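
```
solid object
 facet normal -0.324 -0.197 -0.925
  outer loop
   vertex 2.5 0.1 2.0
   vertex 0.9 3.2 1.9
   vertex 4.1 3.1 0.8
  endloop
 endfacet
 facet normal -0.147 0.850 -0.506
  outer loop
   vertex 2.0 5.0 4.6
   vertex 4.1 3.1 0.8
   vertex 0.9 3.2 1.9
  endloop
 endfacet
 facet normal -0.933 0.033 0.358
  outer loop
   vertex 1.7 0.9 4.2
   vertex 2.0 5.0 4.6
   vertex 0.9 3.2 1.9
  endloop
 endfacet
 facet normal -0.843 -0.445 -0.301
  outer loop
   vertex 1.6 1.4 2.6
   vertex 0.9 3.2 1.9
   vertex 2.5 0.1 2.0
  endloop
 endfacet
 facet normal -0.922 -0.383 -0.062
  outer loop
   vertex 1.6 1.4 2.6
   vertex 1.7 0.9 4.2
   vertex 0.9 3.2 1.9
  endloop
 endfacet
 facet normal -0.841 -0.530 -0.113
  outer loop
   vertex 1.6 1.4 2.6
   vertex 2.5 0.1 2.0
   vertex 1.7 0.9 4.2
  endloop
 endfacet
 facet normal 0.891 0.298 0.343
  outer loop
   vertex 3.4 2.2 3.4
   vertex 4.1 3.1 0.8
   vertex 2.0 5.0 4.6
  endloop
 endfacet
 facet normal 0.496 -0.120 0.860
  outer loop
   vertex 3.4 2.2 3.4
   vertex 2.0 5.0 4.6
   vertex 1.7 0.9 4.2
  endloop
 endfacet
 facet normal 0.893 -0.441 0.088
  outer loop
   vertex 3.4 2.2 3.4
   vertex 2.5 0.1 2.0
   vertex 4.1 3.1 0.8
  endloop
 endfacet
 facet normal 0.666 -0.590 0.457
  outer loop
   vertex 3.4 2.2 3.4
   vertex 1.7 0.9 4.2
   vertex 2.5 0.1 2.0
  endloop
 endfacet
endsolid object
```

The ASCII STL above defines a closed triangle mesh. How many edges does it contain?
15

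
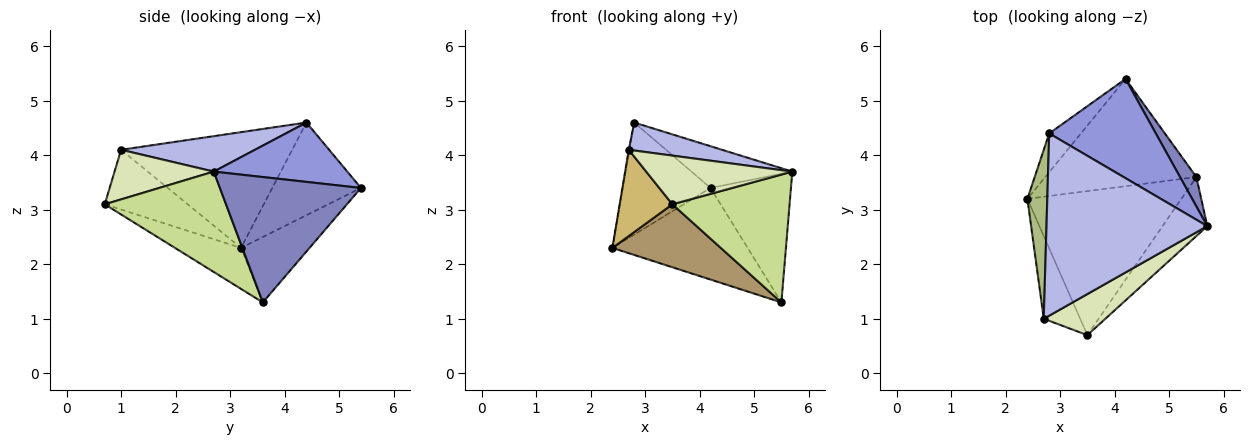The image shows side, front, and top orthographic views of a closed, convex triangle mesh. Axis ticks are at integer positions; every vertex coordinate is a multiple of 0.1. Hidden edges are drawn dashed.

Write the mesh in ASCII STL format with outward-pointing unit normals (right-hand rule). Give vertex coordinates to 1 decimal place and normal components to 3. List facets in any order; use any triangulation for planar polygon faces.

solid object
 facet normal -0.313 0.617 -0.722
  outer loop
   vertex 5.5 3.6 1.3
   vertex 2.4 3.2 2.3
   vertex 4.2 5.4 3.4
  endloop
 endfacet
 facet normal 0.863 0.492 0.113
  outer loop
   vertex 5.5 3.6 1.3
   vertex 4.2 5.4 3.4
   vertex 5.7 2.7 3.7
  endloop
 endfacet
 facet normal 0.457 0.345 0.820
  outer loop
   vertex 2.8 4.4 4.6
   vertex 5.7 2.7 3.7
   vertex 4.2 5.4 3.4
  endloop
 endfacet
 facet normal 0.213 -0.148 0.966
  outer loop
   vertex 2.8 4.4 4.6
   vertex 2.7 1.0 4.1
   vertex 5.7 2.7 3.7
  endloop
 endfacet
 facet normal -0.691 0.683 -0.236
  outer loop
   vertex 2.8 4.4 4.6
   vertex 4.2 5.4 3.4
   vertex 2.4 3.2 2.3
  endloop
 endfacet
 facet normal -0.986 0.004 0.169
  outer loop
   vertex 2.8 4.4 4.6
   vertex 2.4 3.2 2.3
   vertex 2.7 1.0 4.1
  endloop
 endfacet
 facet normal 0.685 -0.662 -0.305
  outer loop
   vertex 3.5 0.7 3.1
   vertex 5.5 3.6 1.3
   vertex 5.7 2.7 3.7
  endloop
 endfacet
 facet normal 0.461 -0.678 0.572
  outer loop
   vertex 3.5 0.7 3.1
   vertex 5.7 2.7 3.7
   vertex 2.7 1.0 4.1
  endloop
 endfacet
 facet normal -0.237 -0.389 -0.890
  outer loop
   vertex 3.5 0.7 3.1
   vertex 2.4 3.2 2.3
   vertex 5.5 3.6 1.3
  endloop
 endfacet
 facet normal -0.751 -0.477 -0.458
  outer loop
   vertex 3.5 0.7 3.1
   vertex 2.7 1.0 4.1
   vertex 2.4 3.2 2.3
  endloop
 endfacet
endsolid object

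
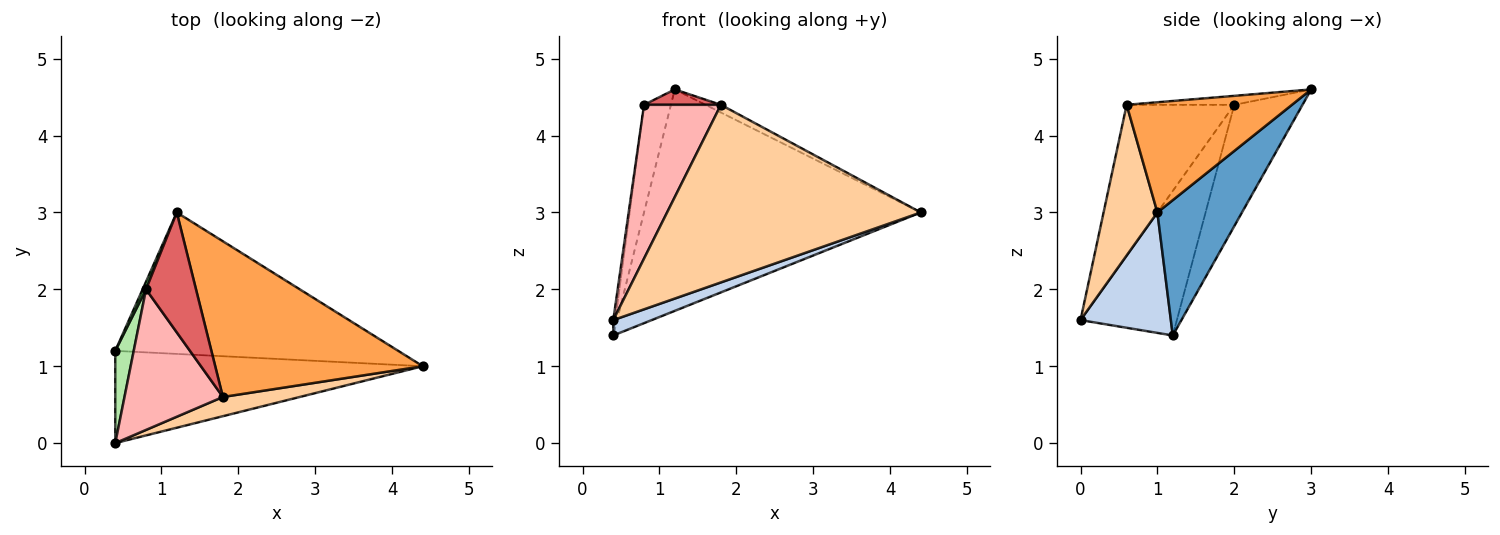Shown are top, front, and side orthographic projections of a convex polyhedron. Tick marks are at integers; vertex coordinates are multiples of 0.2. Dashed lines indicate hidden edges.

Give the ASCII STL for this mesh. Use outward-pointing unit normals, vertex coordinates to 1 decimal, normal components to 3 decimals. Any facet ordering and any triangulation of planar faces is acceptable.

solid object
 facet normal 0.249 0.816 -0.521
  outer loop
   vertex 1.2 3.0 4.6
   vertex 4.4 1.0 3.0
   vertex 0.4 1.2 1.4
  endloop
 endfacet
 facet normal 0.360 -0.153 -0.920
  outer loop
   vertex 0.4 0.0 1.6
   vertex 0.4 1.2 1.4
   vertex 4.4 1.0 3.0
  endloop
 endfacet
 facet normal 0.468 0.044 0.882
  outer loop
   vertex 1.8 0.6 4.4
   vertex 4.4 1.0 3.0
   vertex 1.2 3.0 4.6
  endloop
 endfacet
 facet normal 0.206 -0.973 0.105
  outer loop
   vertex 1.8 0.6 4.4
   vertex 0.4 0.0 1.6
   vertex 4.4 1.0 3.0
  endloop
 endfacet
 facet normal -0.930 0.367 0.026
  outer loop
   vertex 0.8 2.0 4.4
   vertex 1.2 3.0 4.6
   vertex 0.4 1.2 1.4
  endloop
 endfacet
 facet normal -0.992 0.021 0.127
  outer loop
   vertex 0.8 2.0 4.4
   vertex 0.4 1.2 1.4
   vertex 0.4 0.0 1.6
  endloop
 endfacet
 facet normal -0.175 -0.125 0.977
  outer loop
   vertex 0.8 2.0 4.4
   vertex 1.8 0.6 4.4
   vertex 1.2 3.0 4.6
  endloop
 endfacet
 facet normal -0.719 -0.513 0.469
  outer loop
   vertex 0.8 2.0 4.4
   vertex 0.4 0.0 1.6
   vertex 1.8 0.6 4.4
  endloop
 endfacet
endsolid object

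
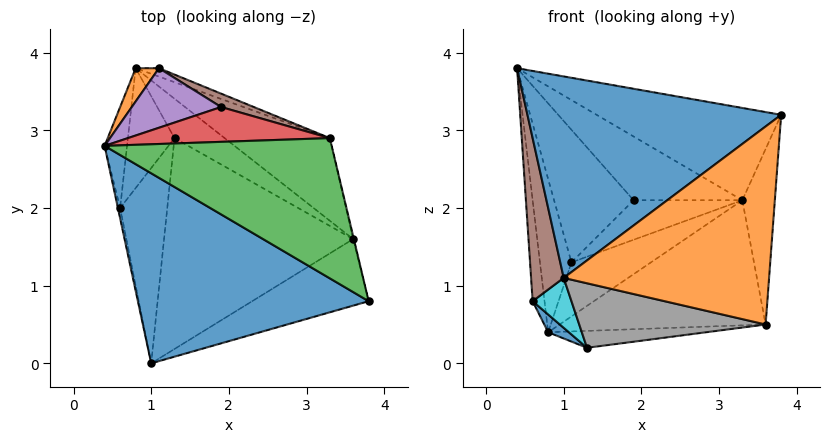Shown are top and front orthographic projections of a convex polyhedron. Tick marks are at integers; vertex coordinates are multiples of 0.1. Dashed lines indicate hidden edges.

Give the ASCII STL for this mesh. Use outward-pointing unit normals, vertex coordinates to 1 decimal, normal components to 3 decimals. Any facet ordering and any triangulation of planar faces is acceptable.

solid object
 facet normal -0.293 -0.695 0.656
  outer loop
   vertex 1.0 0.0 1.1
   vertex 3.8 0.8 3.2
   vertex 0.4 2.8 3.8
  endloop
 endfacet
 facet normal 0.454 -0.844 -0.284
  outer loop
   vertex 3.6 1.6 0.5
   vertex 3.8 0.8 3.2
   vertex 1.0 0.0 1.1
  endloop
 endfacet
 facet normal 0.426 0.497 0.756
  outer loop
   vertex 3.3 2.9 2.1
   vertex 0.4 2.8 3.8
   vertex 3.8 0.8 3.2
  endloop
 endfacet
 facet normal 0.973 0.230 -0.004
  outer loop
   vertex 3.3 2.9 2.1
   vertex 3.8 0.8 3.2
   vertex 3.6 1.6 0.5
  endloop
 endfacet
 facet normal 0.560 0.691 -0.457
  outer loop
   vertex 3.3 2.9 2.1
   vertex 3.6 1.6 0.5
   vertex 0.8 3.8 0.4
  endloop
 endfacet
 facet normal -0.980 -0.198 -0.013
  outer loop
   vertex 0.6 2.0 0.8
   vertex 1.0 0.0 1.1
   vertex 0.4 2.8 3.8
  endloop
 endfacet
 facet normal -0.992 0.090 -0.090
  outer loop
   vertex 0.6 2.0 0.8
   vertex 0.4 2.8 3.8
   vertex 0.8 3.8 0.4
  endloop
 endfacet
 facet normal -0.041 -0.292 -0.955
  outer loop
   vertex 1.3 2.9 0.2
   vertex 3.6 1.6 0.5
   vertex 1.0 0.0 1.1
  endloop
 endfacet
 facet normal 0.324 0.373 -0.869
  outer loop
   vertex 1.3 2.9 0.2
   vertex 0.8 3.8 0.4
   vertex 3.6 1.6 0.5
  endloop
 endfacet
 facet normal -0.456 -0.220 -0.862
  outer loop
   vertex 1.3 2.9 0.2
   vertex 1.0 0.0 1.1
   vertex 0.6 2.0 0.8
  endloop
 endfacet
 facet normal -0.551 -0.122 -0.826
  outer loop
   vertex 1.3 2.9 0.2
   vertex 0.6 2.0 0.8
   vertex 0.8 3.8 0.4
  endloop
 endfacet
 facet normal -0.537 0.824 0.179
  outer loop
   vertex 1.1 3.8 1.3
   vertex 0.8 3.8 0.4
   vertex 0.4 2.8 3.8
  endloop
 endfacet
 facet normal 0.418 0.898 -0.139
  outer loop
   vertex 1.1 3.8 1.3
   vertex 3.3 2.9 2.1
   vertex 0.8 3.8 0.4
  endloop
 endfacet
 facet normal 0.243 0.851 0.465
  outer loop
   vertex 1.9 3.3 2.1
   vertex 0.4 2.8 3.8
   vertex 3.3 2.9 2.1
  endloop
 endfacet
 facet normal 0.158 0.901 0.405
  outer loop
   vertex 1.9 3.3 2.1
   vertex 1.1 3.8 1.3
   vertex 0.4 2.8 3.8
  endloop
 endfacet
 facet normal 0.261 0.914 0.310
  outer loop
   vertex 1.9 3.3 2.1
   vertex 3.3 2.9 2.1
   vertex 1.1 3.8 1.3
  endloop
 endfacet
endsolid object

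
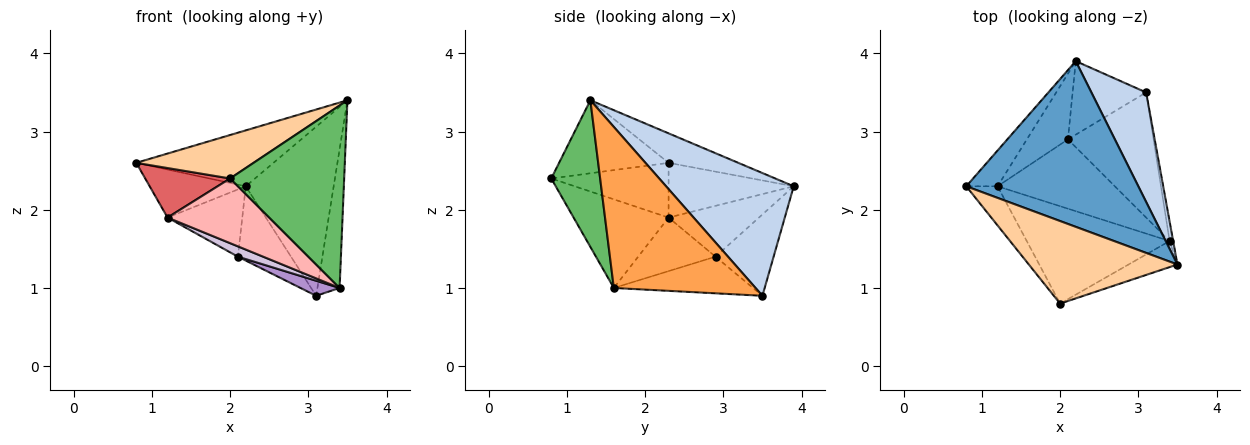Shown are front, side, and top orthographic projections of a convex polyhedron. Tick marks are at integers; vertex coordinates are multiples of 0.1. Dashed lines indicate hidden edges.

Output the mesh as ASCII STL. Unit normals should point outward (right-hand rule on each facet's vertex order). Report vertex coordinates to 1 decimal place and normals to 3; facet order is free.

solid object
 facet normal -0.160 0.316 0.935
  outer loop
   vertex 2.2 3.9 2.3
   vertex 0.8 2.3 2.6
   vertex 3.5 1.3 3.4
  endloop
 endfacet
 facet normal 0.773 0.532 0.345
  outer loop
   vertex 3.1 3.5 0.9
   vertex 2.2 3.9 2.3
   vertex 3.5 1.3 3.4
  endloop
 endfacet
 facet normal 0.988 0.155 -0.022
  outer loop
   vertex 3.4 1.6 1.0
   vertex 3.1 3.5 0.9
   vertex 3.5 1.3 3.4
  endloop
 endfacet
 facet normal -0.399 -0.427 0.812
  outer loop
   vertex 2.0 0.8 2.4
   vertex 3.5 1.3 3.4
   vertex 0.8 2.3 2.6
  endloop
 endfacet
 facet normal 0.391 -0.911 -0.130
  outer loop
   vertex 2.0 0.8 2.4
   vertex 3.4 1.6 1.0
   vertex 3.5 1.3 3.4
  endloop
 endfacet
 facet normal -0.722 0.555 -0.413
  outer loop
   vertex 1.2 2.3 1.9
   vertex 0.8 2.3 2.6
   vertex 2.2 3.9 2.3
  endloop
 endfacet
 facet normal -0.735 -0.532 -0.420
  outer loop
   vertex 1.2 2.3 1.9
   vertex 2.0 0.8 2.4
   vertex 0.8 2.3 2.6
  endloop
 endfacet
 facet normal -0.459 -0.492 -0.740
  outer loop
   vertex 1.2 2.3 1.9
   vertex 3.4 1.6 1.0
   vertex 2.0 0.8 2.4
  endloop
 endfacet
 facet normal -0.391 -0.110 -0.914
  outer loop
   vertex 2.1 2.9 1.4
   vertex 3.1 3.5 0.9
   vertex 3.4 1.6 1.0
  endloop
 endfacet
 facet normal -0.411 -0.134 -0.902
  outer loop
   vertex 2.1 2.9 1.4
   vertex 3.4 1.6 1.0
   vertex 1.2 2.3 1.9
  endloop
 endfacet
 facet normal -0.614 0.561 -0.555
  outer loop
   vertex 2.1 2.9 1.4
   vertex 2.2 3.9 2.3
   vertex 3.1 3.5 0.9
  endloop
 endfacet
 facet normal -0.654 0.541 -0.528
  outer loop
   vertex 2.1 2.9 1.4
   vertex 1.2 2.3 1.9
   vertex 2.2 3.9 2.3
  endloop
 endfacet
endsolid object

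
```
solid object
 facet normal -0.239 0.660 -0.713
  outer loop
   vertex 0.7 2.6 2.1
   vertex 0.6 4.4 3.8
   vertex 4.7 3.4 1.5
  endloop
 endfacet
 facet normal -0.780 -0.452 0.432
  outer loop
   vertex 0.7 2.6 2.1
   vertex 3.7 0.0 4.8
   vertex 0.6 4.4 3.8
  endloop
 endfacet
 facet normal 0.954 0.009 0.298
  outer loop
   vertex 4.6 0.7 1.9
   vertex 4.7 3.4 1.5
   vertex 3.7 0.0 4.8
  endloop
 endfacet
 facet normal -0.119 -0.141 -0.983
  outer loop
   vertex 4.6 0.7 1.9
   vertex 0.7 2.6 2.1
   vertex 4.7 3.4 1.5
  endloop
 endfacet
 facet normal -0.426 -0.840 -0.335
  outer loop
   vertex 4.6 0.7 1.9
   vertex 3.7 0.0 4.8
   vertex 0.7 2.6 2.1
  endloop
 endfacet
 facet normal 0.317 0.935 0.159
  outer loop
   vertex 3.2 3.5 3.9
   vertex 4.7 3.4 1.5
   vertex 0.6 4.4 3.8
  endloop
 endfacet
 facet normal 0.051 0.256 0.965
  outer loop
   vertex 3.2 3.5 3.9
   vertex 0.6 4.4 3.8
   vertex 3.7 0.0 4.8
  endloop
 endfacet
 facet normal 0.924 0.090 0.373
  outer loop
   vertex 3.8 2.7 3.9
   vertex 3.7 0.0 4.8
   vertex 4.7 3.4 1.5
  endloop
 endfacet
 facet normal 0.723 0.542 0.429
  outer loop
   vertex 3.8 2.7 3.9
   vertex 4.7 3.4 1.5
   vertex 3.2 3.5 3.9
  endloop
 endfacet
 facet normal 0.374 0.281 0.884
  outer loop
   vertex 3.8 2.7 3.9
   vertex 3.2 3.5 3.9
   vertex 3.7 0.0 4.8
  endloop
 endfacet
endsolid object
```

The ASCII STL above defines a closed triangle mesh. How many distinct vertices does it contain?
7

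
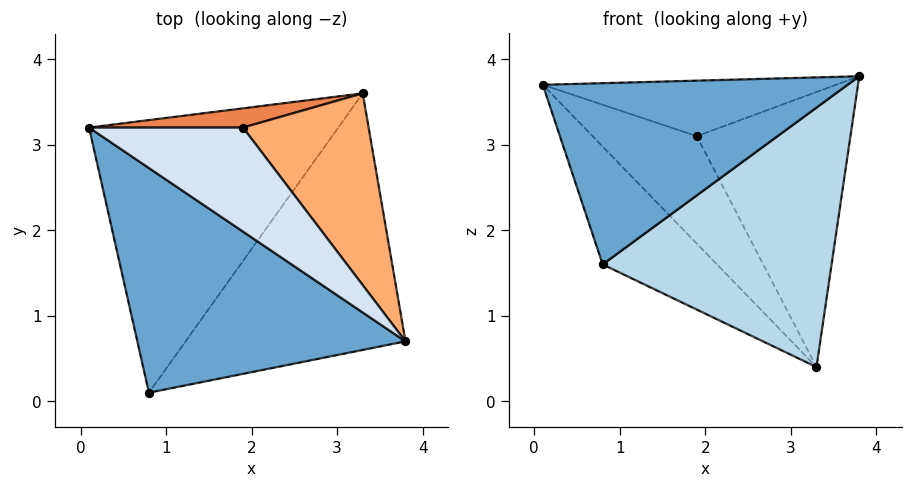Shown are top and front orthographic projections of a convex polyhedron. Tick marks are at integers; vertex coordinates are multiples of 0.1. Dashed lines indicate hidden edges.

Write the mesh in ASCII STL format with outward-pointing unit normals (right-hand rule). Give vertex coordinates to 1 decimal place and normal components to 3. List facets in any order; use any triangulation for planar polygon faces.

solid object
 facet normal -0.407 -0.574 0.711
  outer loop
   vertex 0.8 0.1 1.6
   vertex 3.8 0.7 3.8
   vertex 0.1 3.2 3.7
  endloop
 endfacet
 facet normal -0.706 0.281 -0.650
  outer loop
   vertex 3.3 3.6 0.4
   vertex 0.8 0.1 1.6
   vertex 0.1 3.2 3.7
  endloop
 endfacet
 facet normal 0.550 -0.594 -0.587
  outer loop
   vertex 3.3 3.6 0.4
   vertex 3.8 0.7 3.8
   vertex 0.8 0.1 1.6
  endloop
 endfacet
 facet normal 0.282 0.451 0.846
  outer loop
   vertex 1.9 3.2 3.1
   vertex 0.1 3.2 3.7
   vertex 3.8 0.7 3.8
  endloop
 endfacet
 facet normal 0.059 0.983 0.176
  outer loop
   vertex 1.9 3.2 3.1
   vertex 3.3 3.6 0.4
   vertex 0.1 3.2 3.7
  endloop
 endfacet
 facet normal 0.656 0.619 0.432
  outer loop
   vertex 1.9 3.2 3.1
   vertex 3.8 0.7 3.8
   vertex 3.3 3.6 0.4
  endloop
 endfacet
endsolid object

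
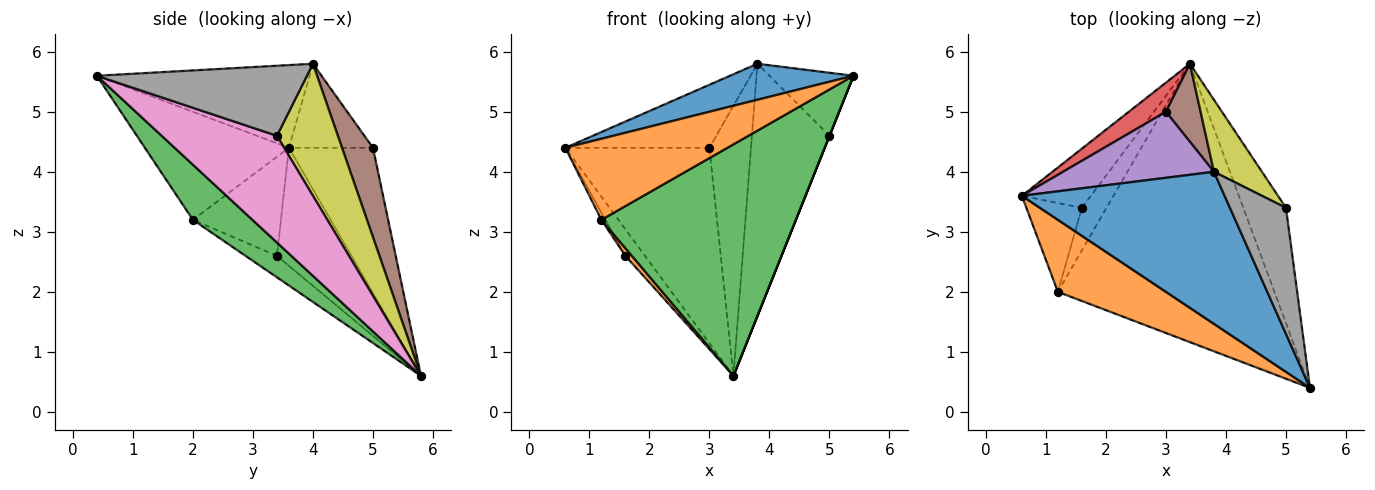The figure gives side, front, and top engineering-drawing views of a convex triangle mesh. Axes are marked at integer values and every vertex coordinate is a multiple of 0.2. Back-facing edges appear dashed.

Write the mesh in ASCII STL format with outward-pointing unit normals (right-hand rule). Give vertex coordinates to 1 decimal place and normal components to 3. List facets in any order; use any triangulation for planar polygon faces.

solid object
 facet normal -0.369 -0.214 0.904
  outer loop
   vertex 3.8 4.0 5.8
   vertex 0.6 3.6 4.4
   vertex 5.4 0.4 5.6
  endloop
 endfacet
 facet normal -0.553 -0.623 0.553
  outer loop
   vertex 1.2 2.0 3.2
   vertex 5.4 0.4 5.6
   vertex 0.6 3.6 4.4
  endloop
 endfacet
 facet normal 0.192 -0.627 -0.755
  outer loop
   vertex 1.2 2.0 3.2
   vertex 3.4 5.8 0.6
   vertex 5.4 0.4 5.6
  endloop
 endfacet
 facet normal -0.500 0.857 0.128
  outer loop
   vertex 3.0 5.0 4.4
   vertex 3.4 5.8 0.6
   vertex 0.6 3.6 4.4
  endloop
 endfacet
 facet normal -0.374 0.640 0.671
  outer loop
   vertex 3.0 5.0 4.4
   vertex 0.6 3.6 4.4
   vertex 3.8 4.0 5.8
  endloop
 endfacet
 facet normal 0.582 0.781 0.226
  outer loop
   vertex 3.0 5.0 4.4
   vertex 3.8 4.0 5.8
   vertex 3.4 5.8 0.6
  endloop
 endfacet
 facet normal 0.928 0.000 -0.371
  outer loop
   vertex 5.0 3.4 4.6
   vertex 5.4 0.4 5.6
   vertex 3.4 5.8 0.6
  endloop
 endfacet
 facet normal 0.745 0.298 0.596
  outer loop
   vertex 5.0 3.4 4.6
   vertex 3.8 4.0 5.8
   vertex 5.4 0.4 5.6
  endloop
 endfacet
 facet normal 0.603 0.767 0.219
  outer loop
   vertex 5.0 3.4 4.6
   vertex 3.4 5.8 0.6
   vertex 3.8 4.0 5.8
  endloop
 endfacet
 facet normal -0.842 0.221 -0.492
  outer loop
   vertex 1.6 3.4 2.6
   vertex 0.6 3.6 4.4
   vertex 3.4 5.8 0.6
  endloop
 endfacet
 facet normal -0.872 0.040 -0.489
  outer loop
   vertex 1.6 3.4 2.6
   vertex 1.2 2.0 3.2
   vertex 0.6 3.6 4.4
  endloop
 endfacet
 facet normal -0.651 -0.134 -0.747
  outer loop
   vertex 1.6 3.4 2.6
   vertex 3.4 5.8 0.6
   vertex 1.2 2.0 3.2
  endloop
 endfacet
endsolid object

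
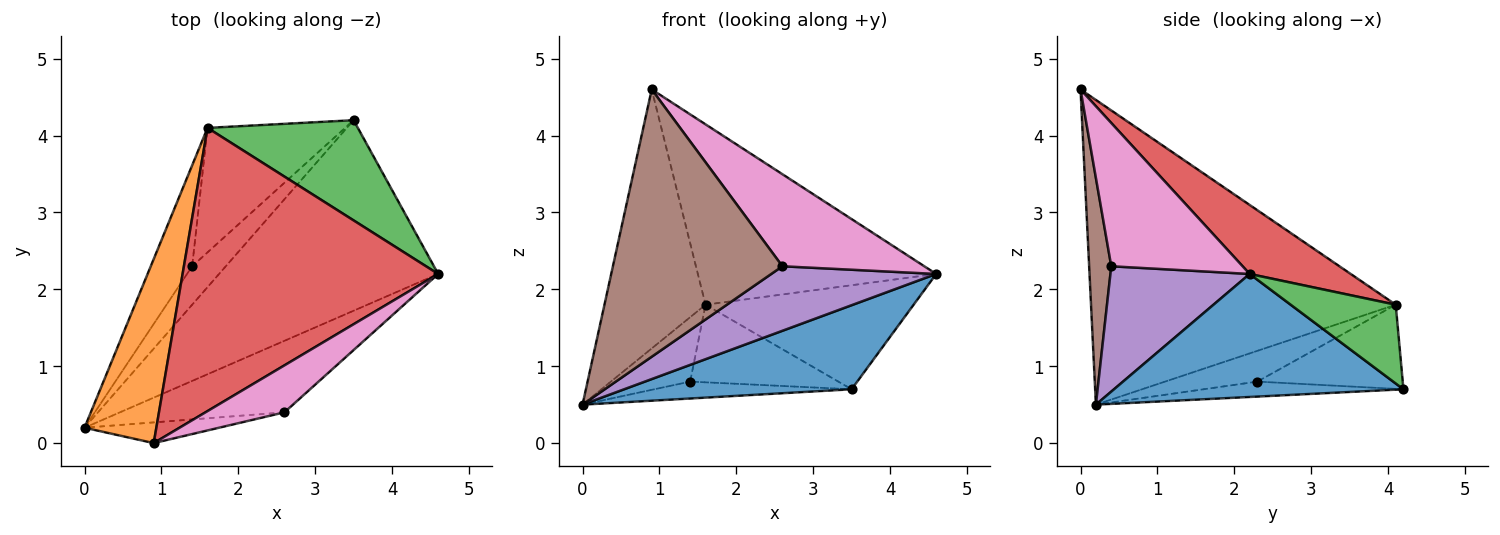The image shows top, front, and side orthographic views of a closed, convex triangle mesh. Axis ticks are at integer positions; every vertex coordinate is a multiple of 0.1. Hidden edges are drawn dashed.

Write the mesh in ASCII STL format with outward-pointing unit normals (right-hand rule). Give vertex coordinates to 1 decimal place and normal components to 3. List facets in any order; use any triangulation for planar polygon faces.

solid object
 facet normal 0.457 -0.359 -0.814
  outer loop
   vertex 3.5 4.2 0.7
   vertex 4.6 2.2 2.2
   vertex 0.0 0.2 0.5
  endloop
 endfacet
 facet normal -0.926 0.307 0.218
  outer loop
   vertex 1.6 4.1 1.8
   vertex 0.0 0.2 0.5
   vertex 0.9 0.0 4.6
  endloop
 endfacet
 facet normal 0.342 0.677 0.652
  outer loop
   vertex 1.6 4.1 1.8
   vertex 4.6 2.2 2.2
   vertex 3.5 4.2 0.7
  endloop
 endfacet
 facet normal 0.222 0.524 0.822
  outer loop
   vertex 1.6 4.1 1.8
   vertex 0.9 0.0 4.6
   vertex 4.6 2.2 2.2
  endloop
 endfacet
 facet normal 0.492 -0.583 -0.646
  outer loop
   vertex 2.6 0.4 2.3
   vertex 0.0 0.2 0.5
   vertex 4.6 2.2 2.2
  endloop
 endfacet
 facet normal 0.129 -0.989 -0.077
  outer loop
   vertex 2.6 0.4 2.3
   vertex 0.9 0.0 4.6
   vertex 0.0 0.2 0.5
  endloop
 endfacet
 facet normal 0.636 -0.687 0.351
  outer loop
   vertex 2.6 0.4 2.3
   vertex 4.6 2.2 2.2
   vertex 0.9 0.0 4.6
  endloop
 endfacet
 facet normal -0.378 0.373 -0.847
  outer loop
   vertex 1.4 2.3 0.8
   vertex 3.5 4.2 0.7
   vertex 0.0 0.2 0.5
  endloop
 endfacet
 facet normal -0.531 0.456 -0.714
  outer loop
   vertex 1.4 2.3 0.8
   vertex 0.0 0.2 0.5
   vertex 1.6 4.1 1.8
  endloop
 endfacet
 facet normal -0.461 0.470 -0.753
  outer loop
   vertex 1.4 2.3 0.8
   vertex 1.6 4.1 1.8
   vertex 3.5 4.2 0.7
  endloop
 endfacet
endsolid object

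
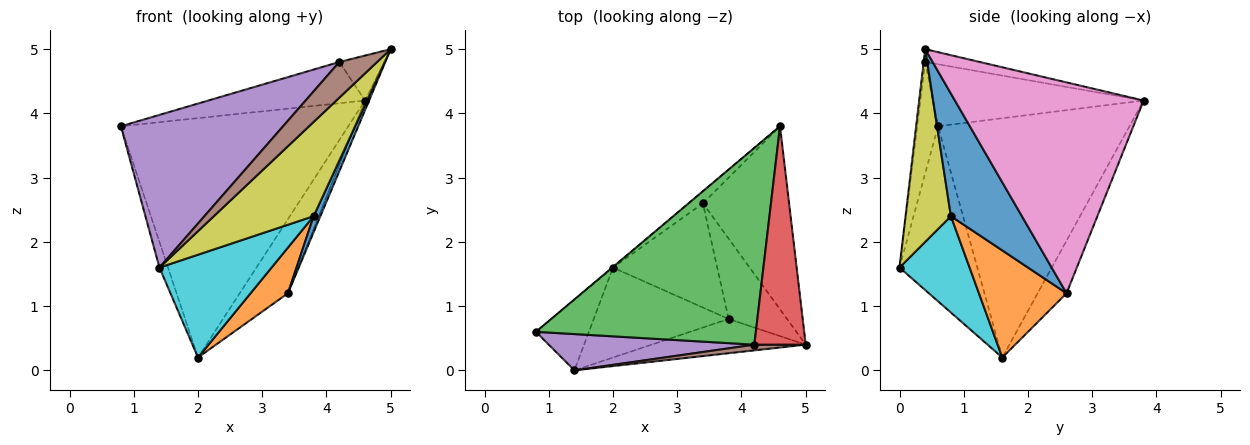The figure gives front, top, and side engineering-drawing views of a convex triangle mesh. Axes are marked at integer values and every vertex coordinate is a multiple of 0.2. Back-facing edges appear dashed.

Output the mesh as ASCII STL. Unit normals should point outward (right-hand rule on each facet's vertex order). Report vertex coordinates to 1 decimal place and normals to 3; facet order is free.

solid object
 facet normal -0.644 0.765 -0.002
  outer loop
   vertex 2.0 1.6 0.2
   vertex 0.8 0.6 3.8
   vertex 4.6 3.8 4.2
  endloop
 endfacet
 facet normal -0.952 0.105 -0.288
  outer loop
   vertex 1.4 0.0 1.6
   vertex 0.8 0.6 3.8
   vertex 2.0 1.6 0.2
  endloop
 endfacet
 facet normal -0.266 0.198 0.944
  outer loop
   vertex 4.2 0.4 4.8
   vertex 4.6 3.8 4.2
   vertex 0.8 0.6 3.8
  endloop
 endfacet
 facet normal -0.238 0.196 0.951
  outer loop
   vertex 4.2 0.4 4.8
   vertex 5.0 0.4 5.0
   vertex 4.6 3.8 4.2
  endloop
 endfacet
 facet normal -0.124 -0.965 0.229
  outer loop
   vertex 4.2 0.4 4.8
   vertex 0.8 0.6 3.8
   vertex 1.4 0.0 1.6
  endloop
 endfacet
 facet normal -0.039 -0.987 0.158
  outer loop
   vertex 4.2 0.4 4.8
   vertex 1.4 0.0 1.6
   vertex 5.0 0.4 5.0
  endloop
 endfacet
 facet normal 0.926 0.020 -0.378
  outer loop
   vertex 3.4 2.6 1.2
   vertex 4.6 3.8 4.2
   vertex 5.0 0.4 5.0
  endloop
 endfacet
 facet normal -0.510 0.850 -0.136
  outer loop
   vertex 3.4 2.6 1.2
   vertex 2.0 1.6 0.2
   vertex 4.6 3.8 4.2
  endloop
 endfacet
 facet normal 0.393 -0.864 -0.314
  outer loop
   vertex 3.8 0.8 2.4
   vertex 5.0 0.4 5.0
   vertex 1.4 0.0 1.6
  endloop
 endfacet
 facet normal 0.426 -0.681 -0.596
  outer loop
   vertex 3.8 0.8 2.4
   vertex 1.4 0.0 1.6
   vertex 2.0 1.6 0.2
  endloop
 endfacet
 facet normal 0.900 -0.086 -0.428
  outer loop
   vertex 3.8 0.8 2.4
   vertex 3.4 2.6 1.2
   vertex 5.0 0.4 5.0
  endloop
 endfacet
 facet normal 0.685 -0.292 -0.667
  outer loop
   vertex 3.8 0.8 2.4
   vertex 2.0 1.6 0.2
   vertex 3.4 2.6 1.2
  endloop
 endfacet
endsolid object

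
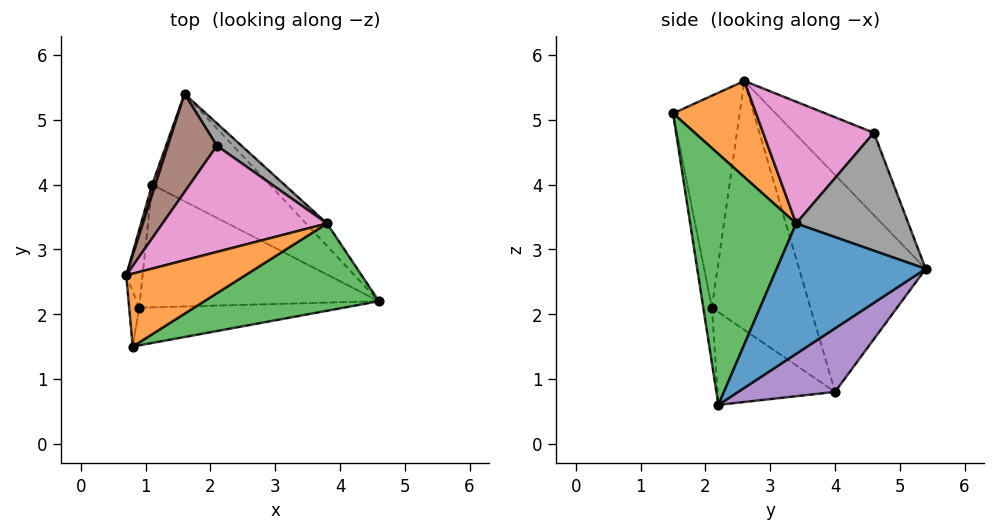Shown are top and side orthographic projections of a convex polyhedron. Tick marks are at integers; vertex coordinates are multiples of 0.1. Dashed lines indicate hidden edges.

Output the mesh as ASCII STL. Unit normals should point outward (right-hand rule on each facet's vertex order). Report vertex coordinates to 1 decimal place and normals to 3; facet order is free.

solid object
 facet normal 0.688 0.718 -0.111
  outer loop
   vertex 3.8 3.4 3.4
   vertex 4.6 2.2 0.6
   vertex 1.6 5.4 2.7
  endloop
 endfacet
 facet normal 0.603 -0.284 0.746
  outer loop
   vertex 3.8 3.4 3.4
   vertex 0.7 2.6 5.6
   vertex 0.8 1.5 5.1
  endloop
 endfacet
 facet normal 0.646 -0.618 0.449
  outer loop
   vertex 3.8 3.4 3.4
   vertex 0.8 1.5 5.1
   vertex 4.6 2.2 0.6
  endloop
 endfacet
 facet normal -0.948 0.319 0.014
  outer loop
   vertex 1.1 4.0 0.8
   vertex 0.7 2.6 5.6
   vertex 1.6 5.4 2.7
  endloop
 endfacet
 facet normal 0.333 0.715 -0.615
  outer loop
   vertex 1.1 4.0 0.8
   vertex 1.6 5.4 2.7
   vertex 4.6 2.2 0.6
  endloop
 endfacet
 facet normal -0.669 0.628 0.398
  outer loop
   vertex 2.1 4.6 4.8
   vertex 1.6 5.4 2.7
   vertex 0.7 2.6 5.6
  endloop
 endfacet
 facet normal 0.592 -0.095 0.800
  outer loop
   vertex 2.1 4.6 4.8
   vertex 0.7 2.6 5.6
   vertex 3.8 3.4 3.4
  endloop
 endfacet
 facet normal 0.643 0.754 0.134
  outer loop
   vertex 2.1 4.6 4.8
   vertex 3.8 3.4 3.4
   vertex 1.6 5.4 2.7
  endloop
 endfacet
 facet normal -0.996 -0.069 -0.047
  outer loop
   vertex 0.9 2.1 2.1
   vertex 0.8 1.5 5.1
   vertex 0.7 2.6 5.6
  endloop
 endfacet
 facet normal -0.996 0.060 -0.065
  outer loop
   vertex 0.9 2.1 2.1
   vertex 0.7 2.6 5.6
   vertex 1.1 4.0 0.8
  endloop
 endfacet
 facet normal -0.054 -0.979 -0.198
  outer loop
   vertex 0.9 2.1 2.1
   vertex 4.6 2.2 0.6
   vertex 0.8 1.5 5.1
  endloop
 endfacet
 facet normal -0.310 -0.514 -0.799
  outer loop
   vertex 0.9 2.1 2.1
   vertex 1.1 4.0 0.8
   vertex 4.6 2.2 0.6
  endloop
 endfacet
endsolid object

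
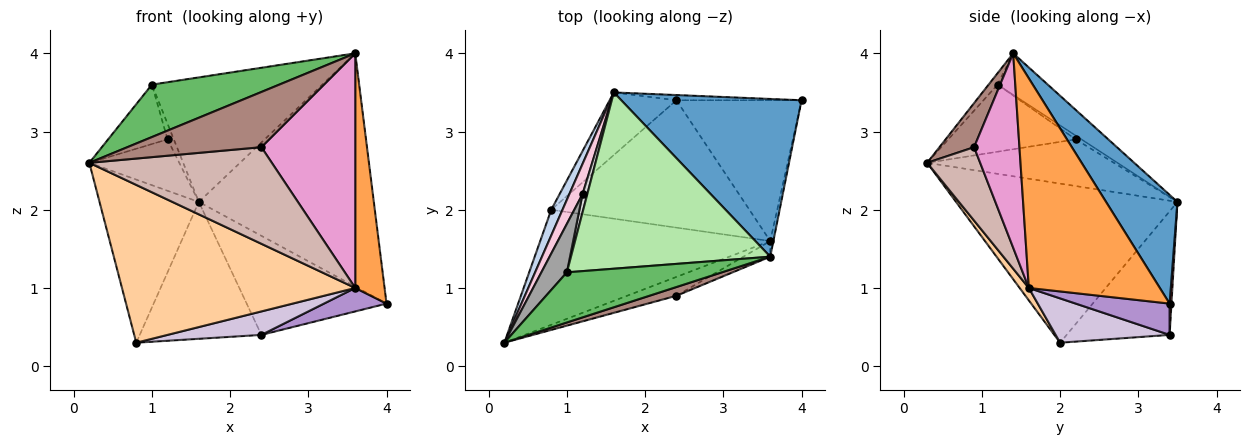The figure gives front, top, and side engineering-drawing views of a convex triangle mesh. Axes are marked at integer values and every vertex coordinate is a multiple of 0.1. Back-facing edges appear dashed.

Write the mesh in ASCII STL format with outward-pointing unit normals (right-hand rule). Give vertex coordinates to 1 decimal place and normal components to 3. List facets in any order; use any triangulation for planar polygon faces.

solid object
 facet normal 0.320 0.785 0.531
  outer loop
   vertex 3.6 1.4 4.0
   vertex 4.0 3.4 0.8
   vertex 1.6 3.5 2.1
  endloop
 endfacet
 facet normal -0.911 0.408 0.064
  outer loop
   vertex 0.8 2.0 0.3
   vertex 0.2 0.3 2.6
   vertex 1.6 3.5 2.1
  endloop
 endfacet
 facet normal 0.976 -0.218 -0.015
  outer loop
   vertex 3.6 1.6 1.0
   vertex 4.0 3.4 0.8
   vertex 3.6 1.4 4.0
  endloop
 endfacet
 facet normal 0.032 -0.808 -0.589
  outer loop
   vertex 3.6 1.6 1.0
   vertex 0.2 0.3 2.6
   vertex 0.8 2.0 0.3
  endloop
 endfacet
 facet normal -0.051 -0.722 0.690
  outer loop
   vertex 1.0 1.2 3.6
   vertex 0.2 0.3 2.6
   vertex 3.6 1.4 4.0
  endloop
 endfacet
 facet normal -0.168 0.569 0.805
  outer loop
   vertex 1.0 1.2 3.6
   vertex 3.6 1.4 4.0
   vertex 1.6 3.5 2.1
  endloop
 endfacet
 facet normal 0.013 0.999 -0.053
  outer loop
   vertex 2.4 3.4 0.4
   vertex 1.6 3.5 2.1
   vertex 4.0 3.4 0.8
  endloop
 endfacet
 facet normal -0.610 0.721 -0.329
  outer loop
   vertex 2.4 3.4 0.4
   vertex 0.8 2.0 0.3
   vertex 1.6 3.5 2.1
  endloop
 endfacet
 facet normal 0.239 -0.160 -0.958
  outer loop
   vertex 2.4 3.4 0.4
   vertex 4.0 3.4 0.8
   vertex 3.6 1.6 1.0
  endloop
 endfacet
 facet normal 0.215 -0.177 -0.960
  outer loop
   vertex 2.4 3.4 0.4
   vertex 3.6 1.6 1.0
   vertex 0.8 2.0 0.3
  endloop
 endfacet
 facet normal 0.247 -0.957 0.152
  outer loop
   vertex 2.4 0.9 2.8
   vertex 3.6 1.4 4.0
   vertex 0.2 0.3 2.6
  endloop
 endfacet
 facet normal 0.274 -0.944 -0.184
  outer loop
   vertex 2.4 0.9 2.8
   vertex 0.2 0.3 2.6
   vertex 3.6 1.6 1.0
  endloop
 endfacet
 facet normal 0.434 -0.899 -0.060
  outer loop
   vertex 2.4 0.9 2.8
   vertex 3.6 1.6 1.0
   vertex 3.6 1.4 4.0
  endloop
 endfacet
 facet normal -0.873 0.421 0.247
  outer loop
   vertex 1.2 2.2 2.9
   vertex 1.6 3.5 2.1
   vertex 0.2 0.3 2.6
  endloop
 endfacet
 facet normal -0.857 0.400 0.326
  outer loop
   vertex 1.2 2.2 2.9
   vertex 0.2 0.3 2.6
   vertex 1.0 1.2 3.6
  endloop
 endfacet
 facet normal -0.512 0.559 0.652
  outer loop
   vertex 1.2 2.2 2.9
   vertex 1.0 1.2 3.6
   vertex 1.6 3.5 2.1
  endloop
 endfacet
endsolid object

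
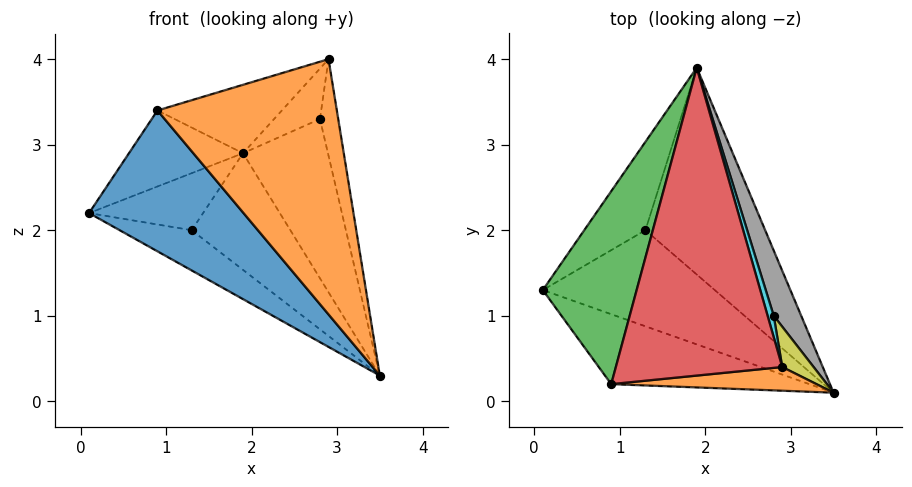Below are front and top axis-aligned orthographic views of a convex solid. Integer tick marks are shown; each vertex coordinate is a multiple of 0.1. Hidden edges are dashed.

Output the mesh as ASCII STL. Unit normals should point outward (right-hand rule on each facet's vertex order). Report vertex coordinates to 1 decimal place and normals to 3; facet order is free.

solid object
 facet normal -0.492 -0.780 -0.387
  outer loop
   vertex 0.9 0.2 3.4
   vertex 0.1 1.3 2.2
   vertex 3.5 0.1 0.3
  endloop
 endfacet
 facet normal 0.072 -0.993 0.092
  outer loop
   vertex 0.9 0.2 3.4
   vertex 3.5 0.1 0.3
   vertex 2.9 0.4 4.0
  endloop
 endfacet
 facet normal -0.665 0.274 0.694
  outer loop
   vertex 0.9 0.2 3.4
   vertex 1.9 3.9 2.9
   vertex 0.1 1.3 2.2
  endloop
 endfacet
 facet normal -0.300 0.207 0.931
  outer loop
   vertex 0.9 0.2 3.4
   vertex 2.9 0.4 4.0
   vertex 1.9 3.9 2.9
  endloop
 endfacet
 facet normal -0.354 0.361 -0.862
  outer loop
   vertex 1.3 2.0 2.0
   vertex 3.5 0.1 0.3
   vertex 0.1 1.3 2.2
  endloop
 endfacet
 facet normal -0.415 0.493 -0.764
  outer loop
   vertex 1.3 2.0 2.0
   vertex 0.1 1.3 2.2
   vertex 1.9 3.9 2.9
  endloop
 endfacet
 facet normal -0.242 0.477 -0.845
  outer loop
   vertex 1.3 2.0 2.0
   vertex 1.9 3.9 2.9
   vertex 3.5 0.1 0.3
  endloop
 endfacet
 facet normal 0.942 0.310 0.127
  outer loop
   vertex 2.8 1.0 3.3
   vertex 3.5 0.1 0.3
   vertex 1.9 3.9 2.9
  endloop
 endfacet
 facet normal 0.943 0.307 0.128
  outer loop
   vertex 2.8 1.0 3.3
   vertex 2.9 0.4 4.0
   vertex 3.5 0.1 0.3
  endloop
 endfacet
 facet normal 0.941 0.310 0.131
  outer loop
   vertex 2.8 1.0 3.3
   vertex 1.9 3.9 2.9
   vertex 2.9 0.4 4.0
  endloop
 endfacet
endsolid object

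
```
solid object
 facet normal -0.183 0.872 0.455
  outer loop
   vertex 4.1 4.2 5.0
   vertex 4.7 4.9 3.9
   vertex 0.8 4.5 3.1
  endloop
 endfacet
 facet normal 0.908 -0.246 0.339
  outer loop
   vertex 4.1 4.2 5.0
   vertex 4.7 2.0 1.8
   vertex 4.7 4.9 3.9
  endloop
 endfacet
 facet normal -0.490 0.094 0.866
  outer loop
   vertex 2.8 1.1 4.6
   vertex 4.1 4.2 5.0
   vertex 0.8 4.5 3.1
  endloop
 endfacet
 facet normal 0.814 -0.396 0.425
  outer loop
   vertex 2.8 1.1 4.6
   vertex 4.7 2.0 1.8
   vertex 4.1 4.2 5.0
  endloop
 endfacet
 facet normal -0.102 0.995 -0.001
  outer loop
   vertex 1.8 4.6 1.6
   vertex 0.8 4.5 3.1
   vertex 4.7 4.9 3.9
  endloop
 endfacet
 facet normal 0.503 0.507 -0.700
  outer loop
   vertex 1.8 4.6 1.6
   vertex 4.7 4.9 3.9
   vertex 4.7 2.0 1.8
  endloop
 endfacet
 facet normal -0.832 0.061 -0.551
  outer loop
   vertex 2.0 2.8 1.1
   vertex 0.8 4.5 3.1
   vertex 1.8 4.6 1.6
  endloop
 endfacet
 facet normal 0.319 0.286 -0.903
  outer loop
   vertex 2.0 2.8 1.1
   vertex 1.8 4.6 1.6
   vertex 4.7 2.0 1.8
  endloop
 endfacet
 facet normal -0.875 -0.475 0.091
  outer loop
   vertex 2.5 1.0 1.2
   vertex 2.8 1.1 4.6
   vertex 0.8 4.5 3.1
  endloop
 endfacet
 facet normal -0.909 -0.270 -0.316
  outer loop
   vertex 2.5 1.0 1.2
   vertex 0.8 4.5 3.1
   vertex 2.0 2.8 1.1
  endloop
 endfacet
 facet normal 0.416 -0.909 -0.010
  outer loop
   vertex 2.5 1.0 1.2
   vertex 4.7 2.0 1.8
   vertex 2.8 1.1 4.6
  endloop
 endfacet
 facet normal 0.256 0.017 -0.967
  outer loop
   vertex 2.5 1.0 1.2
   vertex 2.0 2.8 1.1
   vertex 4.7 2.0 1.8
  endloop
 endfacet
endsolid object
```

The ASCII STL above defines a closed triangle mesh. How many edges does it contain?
18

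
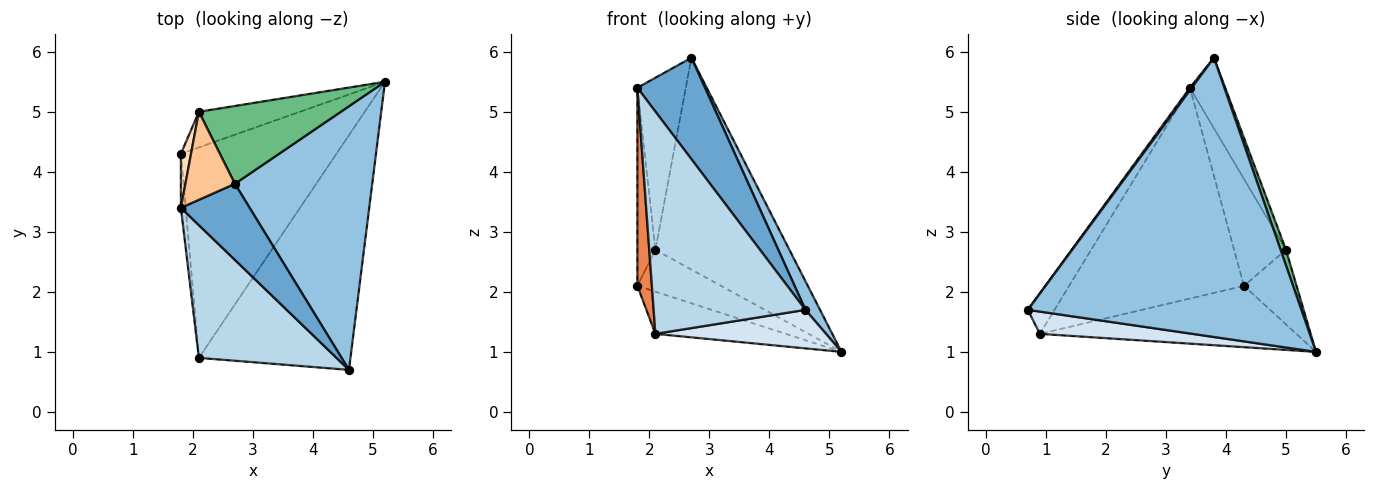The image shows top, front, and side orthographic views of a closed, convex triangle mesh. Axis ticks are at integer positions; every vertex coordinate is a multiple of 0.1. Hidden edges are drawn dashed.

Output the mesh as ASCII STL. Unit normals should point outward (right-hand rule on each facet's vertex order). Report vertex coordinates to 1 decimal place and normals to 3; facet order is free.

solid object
 facet normal 0.022 -0.800 0.600
  outer loop
   vertex 2.7 3.8 5.9
   vertex 1.8 3.4 5.4
   vertex 4.6 0.7 1.7
  endloop
 endfacet
 facet normal 0.896 -0.048 0.441
  outer loop
   vertex 2.7 3.8 5.9
   vertex 4.6 0.7 1.7
   vertex 5.2 5.5 1.0
  endloop
 endfacet
 facet normal -0.149 -0.849 0.507
  outer loop
   vertex 2.1 0.9 1.3
   vertex 4.6 0.7 1.7
   vertex 1.8 3.4 5.4
  endloop
 endfacet
 facet normal 0.143 -0.160 -0.977
  outer loop
   vertex 2.1 0.9 1.3
   vertex 5.2 5.5 1.0
   vertex 4.6 0.7 1.7
  endloop
 endfacet
 facet normal -0.996 -0.083 -0.023
  outer loop
   vertex 1.8 4.3 2.1
   vertex 2.1 0.9 1.3
   vertex 1.8 3.4 5.4
  endloop
 endfacet
 facet normal -0.361 0.183 -0.915
  outer loop
   vertex 1.8 4.3 2.1
   vertex 5.2 5.5 1.0
   vertex 2.1 0.9 1.3
  endloop
 endfacet
 facet normal -0.544 0.747 0.382
  outer loop
   vertex 2.1 5.0 2.7
   vertex 1.8 3.4 5.4
   vertex 2.7 3.8 5.9
  endloop
 endfacet
 facet normal -0.941 0.327 0.089
  outer loop
   vertex 2.1 5.0 2.7
   vertex 1.8 4.3 2.1
   vertex 1.8 3.4 5.4
  endloop
 endfacet
 facet normal 0.038 0.938 0.345
  outer loop
   vertex 2.1 5.0 2.7
   vertex 2.7 3.8 5.9
   vertex 5.2 5.5 1.0
  endloop
 endfacet
 facet normal -0.432 0.687 -0.585
  outer loop
   vertex 2.1 5.0 2.7
   vertex 5.2 5.5 1.0
   vertex 1.8 4.3 2.1
  endloop
 endfacet
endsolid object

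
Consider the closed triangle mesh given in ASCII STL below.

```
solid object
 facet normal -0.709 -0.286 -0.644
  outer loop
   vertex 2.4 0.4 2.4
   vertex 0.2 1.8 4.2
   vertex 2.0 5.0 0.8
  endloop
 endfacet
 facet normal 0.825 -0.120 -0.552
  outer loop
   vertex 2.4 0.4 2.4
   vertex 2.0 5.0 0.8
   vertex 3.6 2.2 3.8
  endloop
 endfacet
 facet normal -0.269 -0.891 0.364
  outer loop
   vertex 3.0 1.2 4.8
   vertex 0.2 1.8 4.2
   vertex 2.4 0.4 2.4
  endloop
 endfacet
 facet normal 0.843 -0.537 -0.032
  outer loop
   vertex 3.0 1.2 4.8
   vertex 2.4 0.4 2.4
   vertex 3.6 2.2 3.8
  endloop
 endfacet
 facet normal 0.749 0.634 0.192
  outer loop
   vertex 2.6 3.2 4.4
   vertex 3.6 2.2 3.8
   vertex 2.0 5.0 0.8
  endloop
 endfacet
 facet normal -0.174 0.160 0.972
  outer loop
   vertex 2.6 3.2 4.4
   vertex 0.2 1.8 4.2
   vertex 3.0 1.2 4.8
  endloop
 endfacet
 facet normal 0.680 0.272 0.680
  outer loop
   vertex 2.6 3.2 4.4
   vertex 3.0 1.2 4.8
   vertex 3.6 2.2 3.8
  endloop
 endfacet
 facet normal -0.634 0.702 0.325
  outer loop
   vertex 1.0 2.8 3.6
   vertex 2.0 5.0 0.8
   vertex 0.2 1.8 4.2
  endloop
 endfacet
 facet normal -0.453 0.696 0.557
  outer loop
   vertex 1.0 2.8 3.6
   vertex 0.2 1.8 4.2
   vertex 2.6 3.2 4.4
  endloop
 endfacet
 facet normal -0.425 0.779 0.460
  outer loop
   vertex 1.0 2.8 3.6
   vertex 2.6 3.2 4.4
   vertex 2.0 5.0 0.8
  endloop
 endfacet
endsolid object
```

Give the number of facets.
10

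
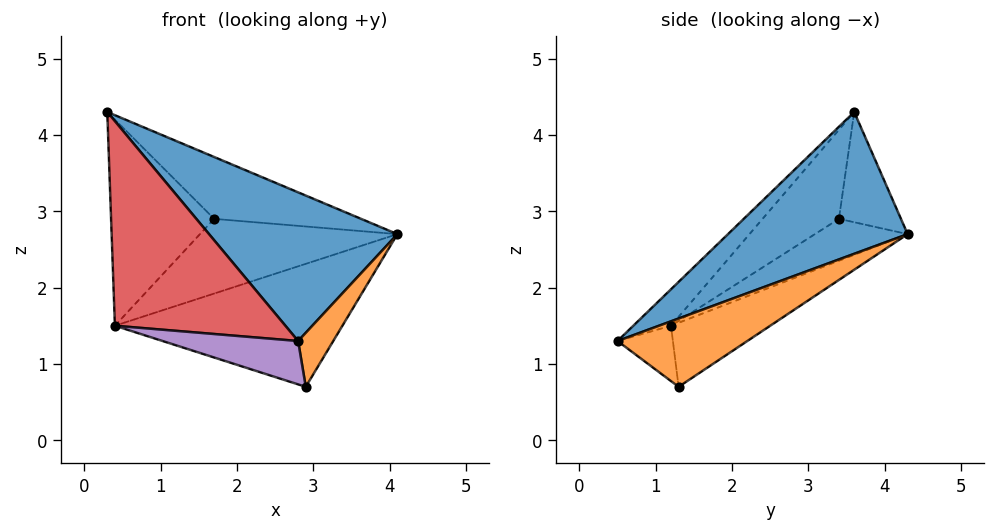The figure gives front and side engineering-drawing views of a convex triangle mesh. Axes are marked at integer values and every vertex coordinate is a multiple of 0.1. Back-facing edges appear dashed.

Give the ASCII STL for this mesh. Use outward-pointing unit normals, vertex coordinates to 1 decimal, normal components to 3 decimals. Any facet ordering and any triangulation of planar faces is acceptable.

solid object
 facet normal 0.416 -0.436 0.798
  outer loop
   vertex 2.8 0.5 1.3
   vertex 4.1 4.3 2.7
   vertex 0.3 3.6 4.3
  endloop
 endfacet
 facet normal 0.949 -0.257 -0.184
  outer loop
   vertex 2.9 1.3 0.7
   vertex 4.1 4.3 2.7
   vertex 2.8 0.5 1.3
  endloop
 endfacet
 facet normal -0.264 0.606 -0.750
  outer loop
   vertex 0.4 1.2 1.5
   vertex 4.1 4.3 2.7
   vertex 2.9 1.3 0.7
  endloop
 endfacet
 facet normal -0.166 -0.752 0.638
  outer loop
   vertex 0.4 1.2 1.5
   vertex 2.8 0.5 1.3
   vertex 0.3 3.6 4.3
  endloop
 endfacet
 facet normal -0.231 -0.565 -0.792
  outer loop
   vertex 0.4 1.2 1.5
   vertex 2.9 1.3 0.7
   vertex 2.8 0.5 1.3
  endloop
 endfacet
 facet normal -0.345 0.817 -0.462
  outer loop
   vertex 1.7 3.4 2.9
   vertex 0.3 3.6 4.3
   vertex 4.1 4.3 2.7
  endloop
 endfacet
 facet normal -0.485 0.655 -0.579
  outer loop
   vertex 1.7 3.4 2.9
   vertex 0.4 1.2 1.5
   vertex 0.3 3.6 4.3
  endloop
 endfacet
 facet normal -0.296 0.631 -0.717
  outer loop
   vertex 1.7 3.4 2.9
   vertex 4.1 4.3 2.7
   vertex 0.4 1.2 1.5
  endloop
 endfacet
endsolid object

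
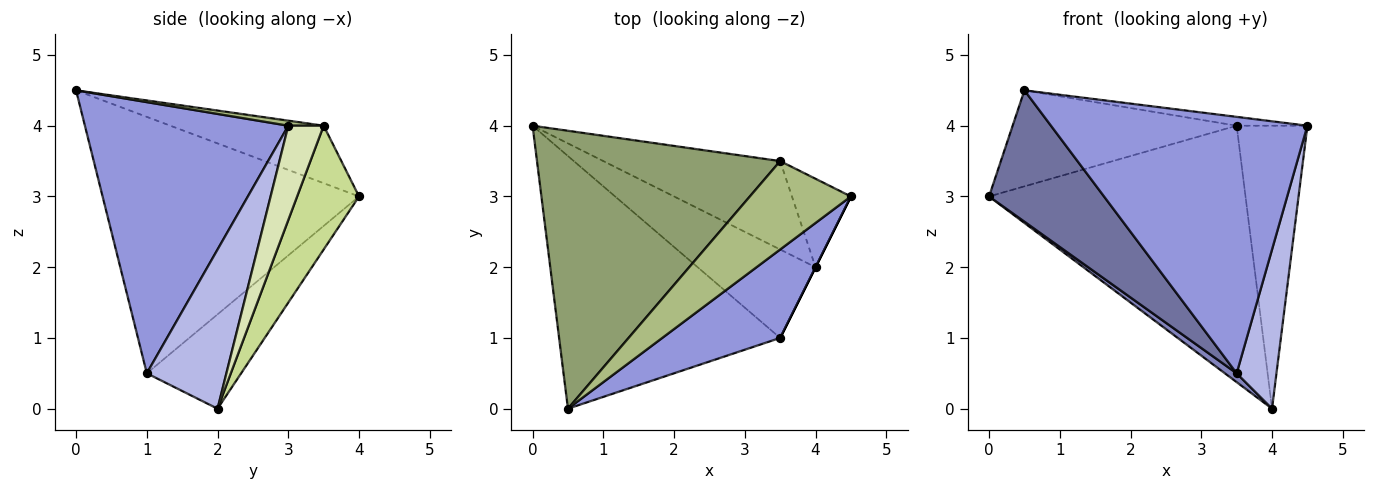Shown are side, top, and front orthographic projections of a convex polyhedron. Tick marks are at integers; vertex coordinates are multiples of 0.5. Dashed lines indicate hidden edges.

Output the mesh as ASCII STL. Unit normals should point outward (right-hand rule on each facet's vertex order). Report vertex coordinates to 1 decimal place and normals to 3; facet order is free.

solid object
 facet normal -0.717 -0.322 -0.618
  outer loop
   vertex 3.5 1.0 0.5
   vertex 0.5 0.0 4.5
   vertex 0.0 4.0 3.0
  endloop
 endfacet
 facet normal -0.623 -0.078 -0.778
  outer loop
   vertex 3.5 1.0 0.5
   vertex 0.0 4.0 3.0
   vertex 4.0 2.0 0.0
  endloop
 endfacet
 facet normal 0.600 -0.756 0.261
  outer loop
   vertex 3.5 1.0 0.5
   vertex 4.5 3.0 4.0
   vertex 0.5 0.0 4.5
  endloop
 endfacet
 facet normal 0.894 -0.447 0.000
  outer loop
   vertex 3.5 1.0 0.5
   vertex 4.0 2.0 0.0
   vertex 4.5 3.0 4.0
  endloop
 endfacet
 facet normal -0.218 0.319 0.922
  outer loop
   vertex 3.5 3.5 4.0
   vertex 0.0 4.0 3.0
   vertex 0.5 0.0 4.5
  endloop
 endfacet
 facet normal 0.050 0.099 0.994
  outer loop
   vertex 3.5 3.5 4.0
   vertex 0.5 0.0 4.5
   vertex 4.5 3.0 4.0
  endloop
 endfacet
 facet normal 0.222 0.922 -0.318
  outer loop
   vertex 3.5 3.5 4.0
   vertex 4.0 2.0 0.0
   vertex 0.0 4.0 3.0
  endloop
 endfacet
 facet normal 0.431 0.861 -0.269
  outer loop
   vertex 3.5 3.5 4.0
   vertex 4.5 3.0 4.0
   vertex 4.0 2.0 0.0
  endloop
 endfacet
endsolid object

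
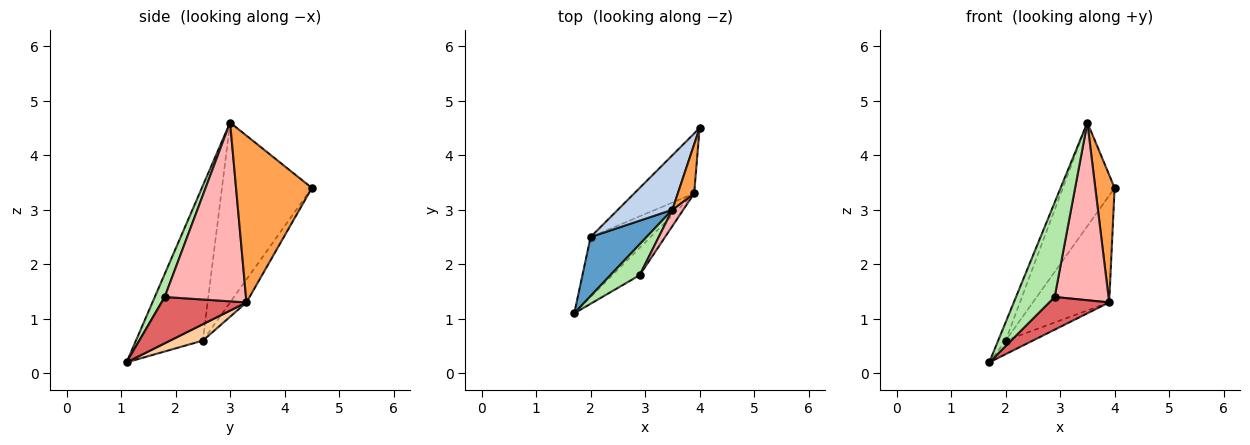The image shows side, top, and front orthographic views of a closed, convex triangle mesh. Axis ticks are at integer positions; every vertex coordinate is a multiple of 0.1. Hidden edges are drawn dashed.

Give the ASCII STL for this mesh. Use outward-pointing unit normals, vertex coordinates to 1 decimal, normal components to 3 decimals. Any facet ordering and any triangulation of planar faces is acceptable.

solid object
 facet normal -0.935 0.104 0.338
  outer loop
   vertex 2.0 2.5 0.6
   vertex 1.7 1.1 0.2
   vertex 3.5 3.0 4.6
  endloop
 endfacet
 facet normal -0.838 0.483 0.254
  outer loop
   vertex 2.0 2.5 0.6
   vertex 3.5 3.0 4.6
   vertex 4.0 4.5 3.4
  endloop
 endfacet
 facet normal 0.965 -0.246 0.095
  outer loop
   vertex 3.9 3.3 1.3
   vertex 4.0 4.5 3.4
   vertex 3.5 3.0 4.6
  endloop
 endfacet
 facet normal 0.257 0.214 -0.942
  outer loop
   vertex 3.9 3.3 1.3
   vertex 1.7 1.1 0.2
   vertex 2.0 2.5 0.6
  endloop
 endfacet
 facet normal -0.184 0.857 -0.481
  outer loop
   vertex 3.9 3.3 1.3
   vertex 2.0 2.5 0.6
   vertex 4.0 4.5 3.4
  endloop
 endfacet
 facet normal 0.237 -0.923 0.302
  outer loop
   vertex 2.9 1.8 1.4
   vertex 3.5 3.0 4.6
   vertex 1.7 1.1 0.2
  endloop
 endfacet
 facet normal 0.736 -0.520 -0.433
  outer loop
   vertex 2.9 1.8 1.4
   vertex 1.7 1.1 0.2
   vertex 3.9 3.3 1.3
  endloop
 endfacet
 facet normal 0.833 -0.552 0.051
  outer loop
   vertex 2.9 1.8 1.4
   vertex 3.9 3.3 1.3
   vertex 3.5 3.0 4.6
  endloop
 endfacet
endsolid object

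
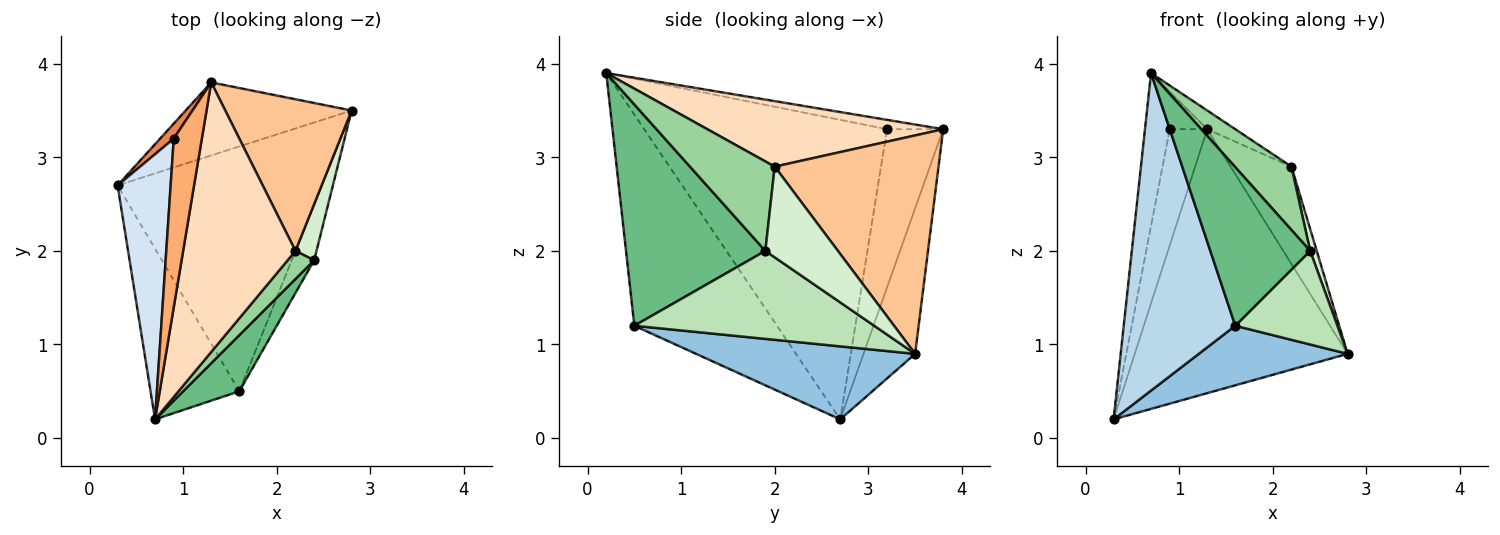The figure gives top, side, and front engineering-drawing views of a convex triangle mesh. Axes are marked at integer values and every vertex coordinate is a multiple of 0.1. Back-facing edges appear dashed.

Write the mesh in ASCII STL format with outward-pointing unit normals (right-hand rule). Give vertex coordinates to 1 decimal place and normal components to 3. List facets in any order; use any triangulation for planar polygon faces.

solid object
 facet normal -0.228 0.939 -0.260
  outer loop
   vertex 1.3 3.8 3.3
   vertex 2.8 3.5 0.9
   vertex 0.3 2.7 0.2
  endloop
 endfacet
 facet normal 0.328 -0.223 -0.918
  outer loop
   vertex 1.6 0.5 1.2
   vertex 0.3 2.7 0.2
   vertex 2.8 3.5 0.9
  endloop
 endfacet
 facet normal -0.748 -0.585 -0.314
  outer loop
   vertex 1.6 0.5 1.2
   vertex 0.7 0.2 3.9
   vertex 0.3 2.7 0.2
  endloop
 endfacet
 facet normal -0.980 0.100 0.173
  outer loop
   vertex 0.9 3.2 3.3
   vertex 0.3 2.7 0.2
   vertex 0.7 0.2 3.9
  endloop
 endfacet
 facet normal -0.830 0.553 0.071
  outer loop
   vertex 0.9 3.2 3.3
   vertex 1.3 3.8 3.3
   vertex 0.3 2.7 0.2
  endloop
 endfacet
 facet normal -0.309 0.206 0.928
  outer loop
   vertex 0.9 3.2 3.3
   vertex 0.7 0.2 3.9
   vertex 1.3 3.8 3.3
  endloop
 endfacet
 facet normal 0.824 0.306 0.477
  outer loop
   vertex 2.2 2.0 2.9
   vertex 2.8 3.5 0.9
   vertex 1.3 3.8 3.3
  endloop
 endfacet
 facet normal 0.503 0.060 0.862
  outer loop
   vertex 2.2 2.0 2.9
   vertex 1.3 3.8 3.3
   vertex 0.7 0.2 3.9
  endloop
 endfacet
 facet normal 0.796 -0.570 0.202
  outer loop
   vertex 2.4 1.9 2.0
   vertex 0.7 0.2 3.9
   vertex 1.6 0.5 1.2
  endloop
 endfacet
 facet normal 0.807 -0.540 0.239
  outer loop
   vertex 2.4 1.9 2.0
   vertex 2.2 2.0 2.9
   vertex 0.7 0.2 3.9
  endloop
 endfacet
 facet normal 0.896 -0.381 -0.229
  outer loop
   vertex 2.4 1.9 2.0
   vertex 1.6 0.5 1.2
   vertex 2.8 3.5 0.9
  endloop
 endfacet
 facet normal 0.970 -0.088 0.225
  outer loop
   vertex 2.4 1.9 2.0
   vertex 2.8 3.5 0.9
   vertex 2.2 2.0 2.9
  endloop
 endfacet
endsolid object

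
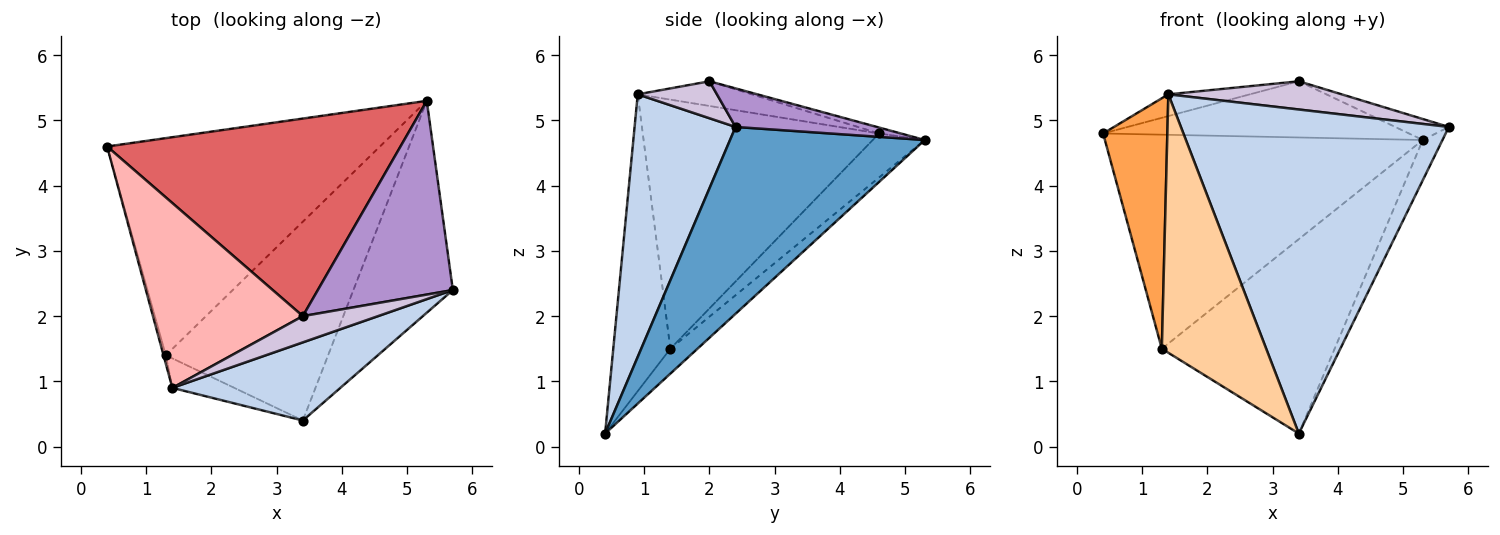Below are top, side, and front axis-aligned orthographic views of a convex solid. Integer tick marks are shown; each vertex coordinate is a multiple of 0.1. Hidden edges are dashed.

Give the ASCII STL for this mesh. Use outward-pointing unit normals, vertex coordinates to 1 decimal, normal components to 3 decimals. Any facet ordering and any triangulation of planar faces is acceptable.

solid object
 facet normal 0.879 0.089 -0.468
  outer loop
   vertex 5.3 5.3 4.7
   vertex 5.7 2.4 4.9
   vertex 3.4 0.4 0.2
  endloop
 endfacet
 facet normal 0.344 -0.913 0.220
  outer loop
   vertex 1.4 0.9 5.4
   vertex 3.4 0.4 0.2
   vertex 5.7 2.4 4.9
  endloop
 endfacet
 facet normal -0.965 -0.262 -0.009
  outer loop
   vertex 1.3 1.4 1.5
   vertex 1.4 0.9 5.4
   vertex 0.4 4.6 4.8
  endloop
 endfacet
 facet normal -0.477 -0.873 -0.100
  outer loop
   vertex 1.3 1.4 1.5
   vertex 3.4 0.4 0.2
   vertex 1.4 0.9 5.4
  endloop
 endfacet
 facet normal -0.114 0.697 -0.707
  outer loop
   vertex 1.3 1.4 1.5
   vertex 0.4 4.6 4.8
   vertex 5.3 5.3 4.7
  endloop
 endfacet
 facet normal -0.109 0.695 -0.711
  outer loop
   vertex 1.3 1.4 1.5
   vertex 5.3 5.3 4.7
   vertex 3.4 0.4 0.2
  endloop
 endfacet
 facet normal -0.019 0.273 0.962
  outer loop
   vertex 3.4 2.0 5.6
   vertex 5.3 5.3 4.7
   vertex 0.4 4.6 4.8
  endloop
 endfacet
 facet normal -0.161 0.115 0.980
  outer loop
   vertex 3.4 2.0 5.6
   vertex 0.4 4.6 4.8
   vertex 1.4 0.9 5.4
  endloop
 endfacet
 facet normal 0.273 0.104 0.956
  outer loop
   vertex 3.4 2.0 5.6
   vertex 5.7 2.4 4.9
   vertex 5.3 5.3 4.7
  endloop
 endfacet
 facet normal 0.317 -0.694 0.646
  outer loop
   vertex 3.4 2.0 5.6
   vertex 1.4 0.9 5.4
   vertex 5.7 2.4 4.9
  endloop
 endfacet
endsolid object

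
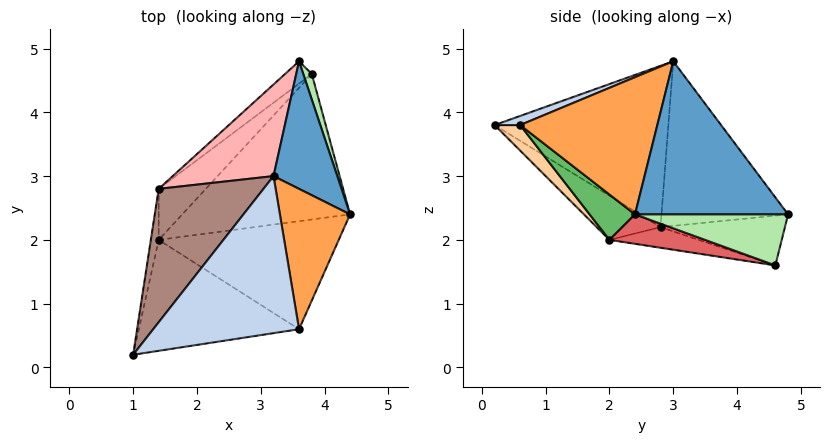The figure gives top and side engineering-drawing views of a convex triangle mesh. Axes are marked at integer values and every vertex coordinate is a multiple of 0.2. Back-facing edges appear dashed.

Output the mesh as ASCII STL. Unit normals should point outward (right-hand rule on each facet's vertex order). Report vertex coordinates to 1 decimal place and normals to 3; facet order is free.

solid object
 facet normal 0.882 0.294 0.368
  outer loop
   vertex 3.2 3.0 4.8
   vertex 4.4 2.4 2.4
   vertex 3.6 4.8 2.4
  endloop
 endfacet
 facet normal 0.058 -0.376 0.925
  outer loop
   vertex 3.6 0.6 3.8
   vertex 3.2 3.0 4.8
   vertex 1.0 0.2 3.8
  endloop
 endfacet
 facet normal 0.889 -0.041 0.455
  outer loop
   vertex 3.6 0.6 3.8
   vertex 4.4 2.4 2.4
   vertex 3.2 3.0 4.8
  endloop
 endfacet
 facet normal 0.110 -0.715 -0.690
  outer loop
   vertex 3.6 0.6 3.8
   vertex 1.0 0.2 3.8
   vertex 1.4 2.0 2.0
  endloop
 endfacet
 facet normal 0.185 -0.653 -0.734
  outer loop
   vertex 3.6 0.6 3.8
   vertex 1.4 2.0 2.0
   vertex 4.4 2.4 2.4
  endloop
 endfacet
 facet normal 0.937 0.312 0.156
  outer loop
   vertex 3.8 4.6 1.6
   vertex 3.6 4.8 2.4
   vertex 4.4 2.4 2.4
  endloop
 endfacet
 facet normal 0.165 -0.297 -0.941
  outer loop
   vertex 3.8 4.6 1.6
   vertex 4.4 2.4 2.4
   vertex 1.4 2.0 2.0
  endloop
 endfacet
 facet normal -0.638 0.663 0.391
  outer loop
   vertex 1.4 2.8 2.2
   vertex 3.2 3.0 4.8
   vertex 3.6 4.8 2.4
  endloop
 endfacet
 facet normal -0.618 0.713 -0.333
  outer loop
   vertex 1.4 2.8 2.2
   vertex 3.6 4.8 2.4
   vertex 3.8 4.6 1.6
  endloop
 endfacet
 facet normal -0.391 0.223 -0.893
  outer loop
   vertex 1.4 2.8 2.2
   vertex 3.8 4.6 1.6
   vertex 1.4 2.0 2.0
  endloop
 endfacet
 facet normal -0.761 0.421 0.494
  outer loop
   vertex 1.4 2.8 2.2
   vertex 1.0 0.2 3.8
   vertex 3.2 3.0 4.8
  endloop
 endfacet
 facet normal -0.984 0.044 -0.175
  outer loop
   vertex 1.4 2.8 2.2
   vertex 1.4 2.0 2.0
   vertex 1.0 0.2 3.8
  endloop
 endfacet
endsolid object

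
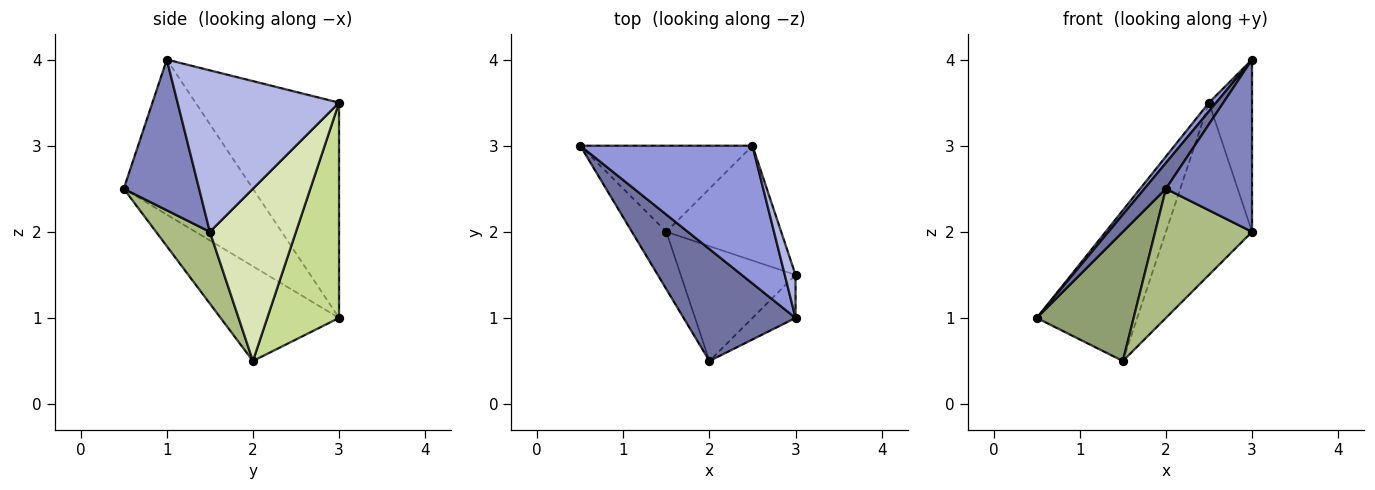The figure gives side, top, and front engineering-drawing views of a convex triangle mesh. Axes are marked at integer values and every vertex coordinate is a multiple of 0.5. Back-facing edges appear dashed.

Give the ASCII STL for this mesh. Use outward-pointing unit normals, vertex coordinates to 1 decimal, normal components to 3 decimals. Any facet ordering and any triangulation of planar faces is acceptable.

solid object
 facet normal -0.803 -0.134 0.580
  outer loop
   vertex 3.0 1.0 4.0
   vertex 0.5 3.0 1.0
   vertex 2.0 0.5 2.5
  endloop
 endfacet
 facet normal 0.647 -0.740 -0.185
  outer loop
   vertex 3.0 1.0 4.0
   vertex 2.0 0.5 2.5
   vertex 3.0 1.5 2.0
  endloop
 endfacet
 facet normal -0.780 -0.039 0.624
  outer loop
   vertex 2.5 3.0 3.5
   vertex 0.5 3.0 1.0
   vertex 3.0 1.0 4.0
  endloop
 endfacet
 facet normal 0.964 0.257 0.064
  outer loop
   vertex 2.5 3.0 3.5
   vertex 3.0 1.0 4.0
   vertex 3.0 1.5 2.0
  endloop
 endfacet
 facet normal -0.745 -0.610 -0.271
  outer loop
   vertex 1.5 2.0 0.5
   vertex 2.0 0.5 2.5
   vertex 0.5 3.0 1.0
  endloop
 endfacet
 facet normal 0.383 -0.690 -0.614
  outer loop
   vertex 1.5 2.0 0.5
   vertex 3.0 1.5 2.0
   vertex 2.0 0.5 2.5
  endloop
 endfacet
 facet normal 0.527 0.738 -0.422
  outer loop
   vertex 1.5 2.0 0.5
   vertex 0.5 3.0 1.0
   vertex 2.5 3.0 3.5
  endloop
 endfacet
 facet normal 0.640 0.640 -0.426
  outer loop
   vertex 1.5 2.0 0.5
   vertex 2.5 3.0 3.5
   vertex 3.0 1.5 2.0
  endloop
 endfacet
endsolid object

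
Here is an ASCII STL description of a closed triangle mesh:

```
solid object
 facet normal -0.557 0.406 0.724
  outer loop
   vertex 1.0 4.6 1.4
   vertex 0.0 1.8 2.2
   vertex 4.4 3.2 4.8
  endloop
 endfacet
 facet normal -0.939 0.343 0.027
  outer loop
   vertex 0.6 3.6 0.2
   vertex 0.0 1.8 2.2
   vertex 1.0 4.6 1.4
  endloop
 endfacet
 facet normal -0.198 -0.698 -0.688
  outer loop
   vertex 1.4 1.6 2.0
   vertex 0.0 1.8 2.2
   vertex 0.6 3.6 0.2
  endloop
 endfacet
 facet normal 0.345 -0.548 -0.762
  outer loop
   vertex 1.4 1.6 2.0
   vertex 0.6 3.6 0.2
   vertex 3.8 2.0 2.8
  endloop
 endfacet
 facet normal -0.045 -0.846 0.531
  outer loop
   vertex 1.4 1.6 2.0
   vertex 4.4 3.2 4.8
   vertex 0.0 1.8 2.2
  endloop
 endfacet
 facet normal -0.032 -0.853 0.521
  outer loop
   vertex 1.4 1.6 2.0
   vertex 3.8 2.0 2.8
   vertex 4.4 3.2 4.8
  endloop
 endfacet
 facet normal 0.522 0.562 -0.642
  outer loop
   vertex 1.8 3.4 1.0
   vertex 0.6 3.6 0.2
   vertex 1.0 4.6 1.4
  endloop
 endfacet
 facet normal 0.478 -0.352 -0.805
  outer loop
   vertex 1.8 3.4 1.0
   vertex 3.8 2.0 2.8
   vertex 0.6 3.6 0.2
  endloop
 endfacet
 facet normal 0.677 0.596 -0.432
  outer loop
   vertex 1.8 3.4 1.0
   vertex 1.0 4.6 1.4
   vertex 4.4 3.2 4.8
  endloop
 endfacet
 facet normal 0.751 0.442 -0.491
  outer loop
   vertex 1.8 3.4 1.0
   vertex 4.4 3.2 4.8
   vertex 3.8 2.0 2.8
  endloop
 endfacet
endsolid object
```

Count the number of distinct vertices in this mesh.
7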